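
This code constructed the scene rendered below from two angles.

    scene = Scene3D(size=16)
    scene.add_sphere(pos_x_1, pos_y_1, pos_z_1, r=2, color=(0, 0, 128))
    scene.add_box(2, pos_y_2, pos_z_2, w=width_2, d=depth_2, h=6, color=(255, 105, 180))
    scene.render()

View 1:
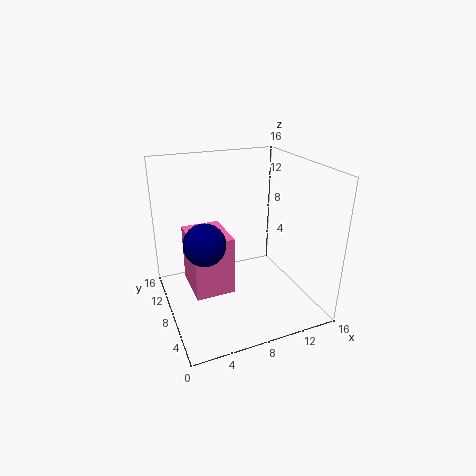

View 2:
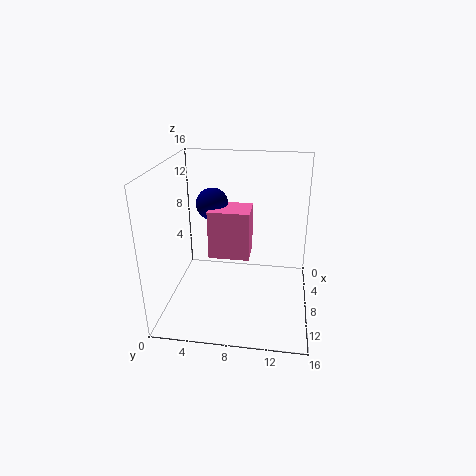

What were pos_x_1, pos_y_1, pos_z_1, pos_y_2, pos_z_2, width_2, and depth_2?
pos_x_1 = 3, pos_y_1 = 4, pos_z_1 = 10, pos_y_2 = 4, pos_z_2 = 4, width_2 = 4, depth_2 = 5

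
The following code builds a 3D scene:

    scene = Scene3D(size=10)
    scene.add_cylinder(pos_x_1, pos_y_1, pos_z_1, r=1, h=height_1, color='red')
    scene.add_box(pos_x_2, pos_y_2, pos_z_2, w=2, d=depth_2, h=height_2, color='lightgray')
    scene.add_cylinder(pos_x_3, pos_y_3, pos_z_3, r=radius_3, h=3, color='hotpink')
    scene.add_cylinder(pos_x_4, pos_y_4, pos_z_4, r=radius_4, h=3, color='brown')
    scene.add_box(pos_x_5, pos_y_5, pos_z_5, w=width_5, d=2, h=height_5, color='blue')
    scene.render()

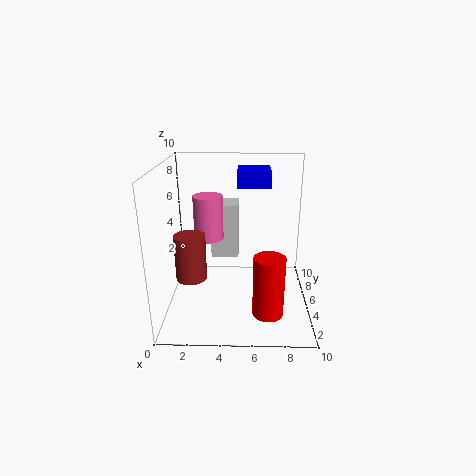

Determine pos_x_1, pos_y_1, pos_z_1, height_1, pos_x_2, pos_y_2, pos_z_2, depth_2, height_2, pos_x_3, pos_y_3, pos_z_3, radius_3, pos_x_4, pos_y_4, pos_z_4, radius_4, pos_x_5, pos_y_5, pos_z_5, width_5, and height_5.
pos_x_1 = 7; pos_y_1 = 2; pos_z_1 = 1; height_1 = 4; pos_x_2 = 3; pos_y_2 = 6; pos_z_2 = 3; depth_2 = 2; height_2 = 4; pos_x_3 = 3; pos_y_3 = 5; pos_z_3 = 5; radius_3 = 1; pos_x_4 = 2; pos_y_4 = 3; pos_z_4 = 3; radius_4 = 1; pos_x_5 = 5; pos_y_5 = 3; pos_z_5 = 9; width_5 = 2; height_5 = 1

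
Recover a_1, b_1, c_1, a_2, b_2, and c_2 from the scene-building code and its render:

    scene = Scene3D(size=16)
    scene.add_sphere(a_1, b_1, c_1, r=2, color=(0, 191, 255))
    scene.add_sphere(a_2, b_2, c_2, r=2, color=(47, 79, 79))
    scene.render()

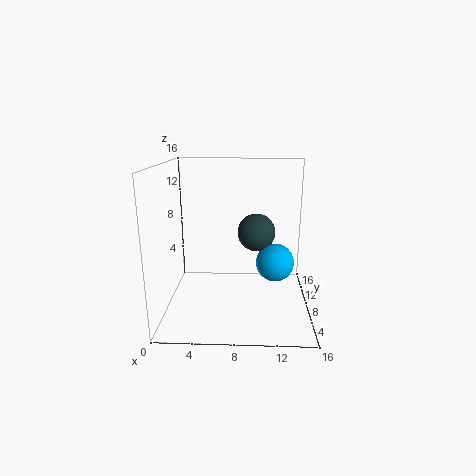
a_1 = 12
b_1 = 6
c_1 = 6
a_2 = 10
b_2 = 7
c_2 = 9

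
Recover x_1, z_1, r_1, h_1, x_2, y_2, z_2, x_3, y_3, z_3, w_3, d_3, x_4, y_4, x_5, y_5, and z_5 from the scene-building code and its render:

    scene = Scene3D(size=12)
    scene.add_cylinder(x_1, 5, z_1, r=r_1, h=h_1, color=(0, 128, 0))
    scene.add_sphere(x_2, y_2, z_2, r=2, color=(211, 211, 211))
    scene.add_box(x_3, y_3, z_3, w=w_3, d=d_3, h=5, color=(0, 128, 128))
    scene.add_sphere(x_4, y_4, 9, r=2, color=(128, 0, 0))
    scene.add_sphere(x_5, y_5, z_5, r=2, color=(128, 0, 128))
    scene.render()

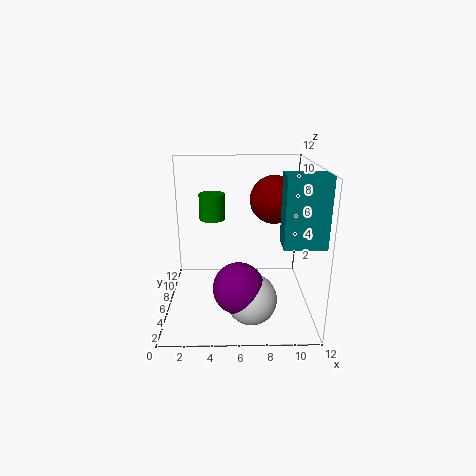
x_1 = 4; z_1 = 8; r_1 = 1; h_1 = 2; x_2 = 7; y_2 = 3; z_2 = 2; x_3 = 9; y_3 = 1; z_3 = 7; w_3 = 3; d_3 = 2; x_4 = 9; y_4 = 7; x_5 = 6; y_5 = 3; z_5 = 3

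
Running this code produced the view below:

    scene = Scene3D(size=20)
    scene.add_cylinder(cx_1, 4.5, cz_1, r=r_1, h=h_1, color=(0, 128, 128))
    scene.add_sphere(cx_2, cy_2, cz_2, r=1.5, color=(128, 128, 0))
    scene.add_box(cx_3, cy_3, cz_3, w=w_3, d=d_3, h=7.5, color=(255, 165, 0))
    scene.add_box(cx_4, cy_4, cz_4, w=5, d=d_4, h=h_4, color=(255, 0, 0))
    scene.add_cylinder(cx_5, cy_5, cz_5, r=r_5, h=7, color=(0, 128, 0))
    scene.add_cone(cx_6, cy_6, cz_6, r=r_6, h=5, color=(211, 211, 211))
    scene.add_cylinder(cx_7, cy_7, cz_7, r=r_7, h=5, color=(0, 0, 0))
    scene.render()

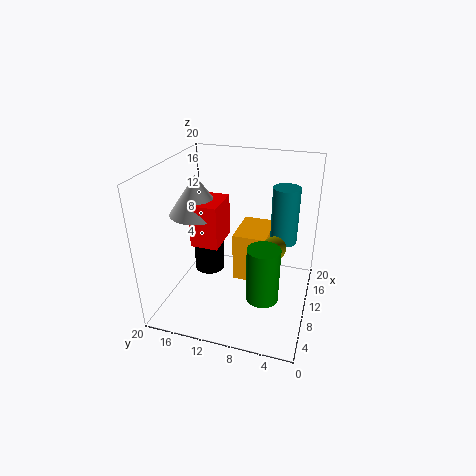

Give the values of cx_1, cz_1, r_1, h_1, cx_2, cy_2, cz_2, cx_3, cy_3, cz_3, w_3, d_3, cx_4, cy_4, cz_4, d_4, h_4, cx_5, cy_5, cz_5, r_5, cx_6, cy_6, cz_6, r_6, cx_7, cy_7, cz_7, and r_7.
cx_1 = 15.5
cz_1 = 7.5
r_1 = 2
h_1 = 8.5
cx_2 = 8
cy_2 = 4.5
cz_2 = 10.5
cx_3 = 12
cy_3 = 6.5
cz_3 = 1.5
w_3 = 7
d_3 = 5
cx_4 = 4.5
cy_4 = 11
cz_4 = 11
d_4 = 3.5
h_4 = 5.5
cx_5 = 4
cy_5 = 5
cz_5 = 5.5
r_5 = 2
cx_6 = 7
cy_6 = 14.5
cz_6 = 14.5
r_6 = 3.5
cx_7 = 8
cy_7 = 13.5
cz_7 = 6
r_7 = 2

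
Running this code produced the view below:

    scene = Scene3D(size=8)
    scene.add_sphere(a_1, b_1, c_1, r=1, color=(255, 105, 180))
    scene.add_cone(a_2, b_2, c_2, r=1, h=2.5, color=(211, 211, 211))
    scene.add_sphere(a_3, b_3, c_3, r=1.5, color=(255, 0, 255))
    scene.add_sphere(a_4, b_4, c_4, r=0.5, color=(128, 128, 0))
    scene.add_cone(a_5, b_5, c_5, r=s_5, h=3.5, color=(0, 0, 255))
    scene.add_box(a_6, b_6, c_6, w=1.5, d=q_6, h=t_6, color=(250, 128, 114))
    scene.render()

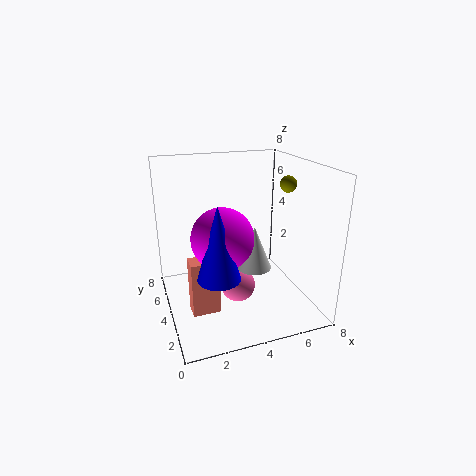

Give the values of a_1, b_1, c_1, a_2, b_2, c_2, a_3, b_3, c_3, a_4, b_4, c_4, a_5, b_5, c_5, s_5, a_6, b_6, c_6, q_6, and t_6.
a_1 = 4, b_1 = 4, c_1 = 1, a_2 = 5, b_2 = 4, c_2 = 2, a_3 = 2.5, b_3 = 2, c_3 = 5, a_4 = 7.5, b_4 = 5, c_4 = 6.5, a_5 = 2, b_5 = 1, c_5 = 3.5, s_5 = 1, a_6 = 1, b_6 = 2.5, c_6 = 0.5, q_6 = 1, t_6 = 3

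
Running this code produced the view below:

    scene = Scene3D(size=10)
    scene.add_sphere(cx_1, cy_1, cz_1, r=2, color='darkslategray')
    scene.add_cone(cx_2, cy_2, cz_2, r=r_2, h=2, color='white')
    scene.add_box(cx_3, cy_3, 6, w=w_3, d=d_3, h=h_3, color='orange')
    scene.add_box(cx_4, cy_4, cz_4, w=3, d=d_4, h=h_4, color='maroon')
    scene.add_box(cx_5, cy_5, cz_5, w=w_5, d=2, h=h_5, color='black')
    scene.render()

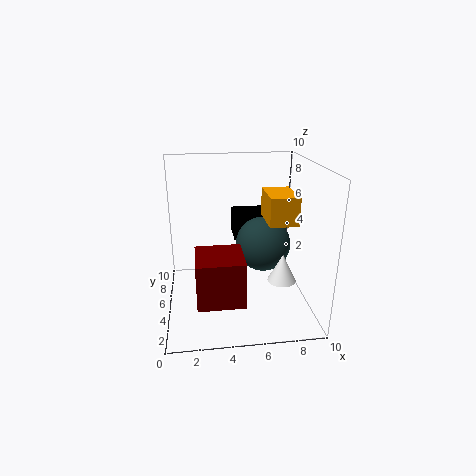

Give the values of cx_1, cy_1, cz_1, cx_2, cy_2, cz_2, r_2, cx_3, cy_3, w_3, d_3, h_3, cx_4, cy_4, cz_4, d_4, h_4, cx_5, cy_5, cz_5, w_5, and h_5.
cx_1 = 7; cy_1 = 6; cz_1 = 4; cx_2 = 8; cy_2 = 4; cz_2 = 2; r_2 = 1; cx_3 = 7; cy_3 = 4; w_3 = 2; d_3 = 3; h_3 = 2; cx_4 = 2; cy_4 = 1; cz_4 = 2; d_4 = 3; h_4 = 3; cx_5 = 5; cy_5 = 7; cz_5 = 4; w_5 = 3; h_5 = 2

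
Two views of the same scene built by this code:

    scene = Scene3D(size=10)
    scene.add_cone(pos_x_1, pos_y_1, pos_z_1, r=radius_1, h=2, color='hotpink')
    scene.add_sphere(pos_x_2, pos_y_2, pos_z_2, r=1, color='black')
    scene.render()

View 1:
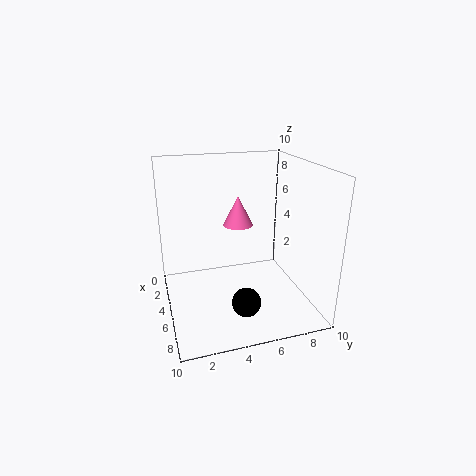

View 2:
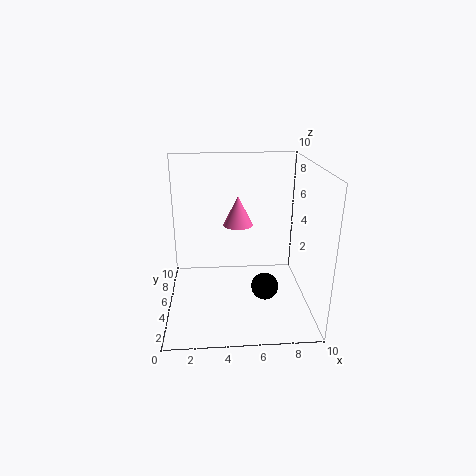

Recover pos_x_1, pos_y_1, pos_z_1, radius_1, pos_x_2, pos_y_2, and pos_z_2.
pos_x_1 = 5; pos_y_1 = 5; pos_z_1 = 6; radius_1 = 1; pos_x_2 = 7; pos_y_2 = 5; pos_z_2 = 1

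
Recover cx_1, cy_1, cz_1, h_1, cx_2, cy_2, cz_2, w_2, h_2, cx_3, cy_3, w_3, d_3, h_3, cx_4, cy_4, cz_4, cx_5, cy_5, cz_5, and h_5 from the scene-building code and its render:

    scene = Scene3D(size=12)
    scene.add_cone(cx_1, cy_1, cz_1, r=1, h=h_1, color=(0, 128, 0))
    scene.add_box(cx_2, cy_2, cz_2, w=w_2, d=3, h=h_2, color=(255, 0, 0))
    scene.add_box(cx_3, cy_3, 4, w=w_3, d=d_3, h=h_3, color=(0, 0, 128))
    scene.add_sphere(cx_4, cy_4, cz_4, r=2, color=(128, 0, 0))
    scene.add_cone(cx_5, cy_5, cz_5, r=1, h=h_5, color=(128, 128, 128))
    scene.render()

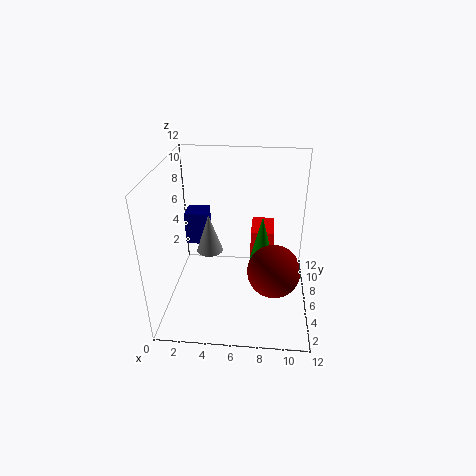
cx_1 = 8
cy_1 = 6
cz_1 = 4
h_1 = 4
cx_2 = 7
cy_2 = 7
cz_2 = 3
w_2 = 2
h_2 = 3
cx_3 = 1
cy_3 = 8
w_3 = 2
d_3 = 2
h_3 = 3
cx_4 = 9
cy_4 = 3
cz_4 = 5
cx_5 = 4
cy_5 = 4
cz_5 = 6
h_5 = 3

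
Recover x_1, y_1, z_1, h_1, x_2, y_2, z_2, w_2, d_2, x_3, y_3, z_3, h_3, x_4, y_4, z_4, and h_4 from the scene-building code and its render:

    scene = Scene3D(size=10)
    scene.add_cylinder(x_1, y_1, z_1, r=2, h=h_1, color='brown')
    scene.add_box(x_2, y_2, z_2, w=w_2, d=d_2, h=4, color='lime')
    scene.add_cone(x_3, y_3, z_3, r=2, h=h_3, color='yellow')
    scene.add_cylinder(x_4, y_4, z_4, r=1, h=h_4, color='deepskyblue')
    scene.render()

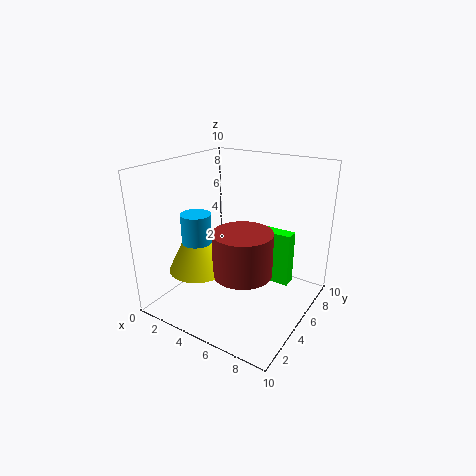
x_1 = 6
y_1 = 4
z_1 = 3
h_1 = 3
x_2 = 5
y_2 = 7
z_2 = 1
w_2 = 3
d_2 = 1
x_3 = 3
y_3 = 3
z_3 = 3
h_3 = 4
x_4 = 3
y_4 = 3
z_4 = 3
h_4 = 4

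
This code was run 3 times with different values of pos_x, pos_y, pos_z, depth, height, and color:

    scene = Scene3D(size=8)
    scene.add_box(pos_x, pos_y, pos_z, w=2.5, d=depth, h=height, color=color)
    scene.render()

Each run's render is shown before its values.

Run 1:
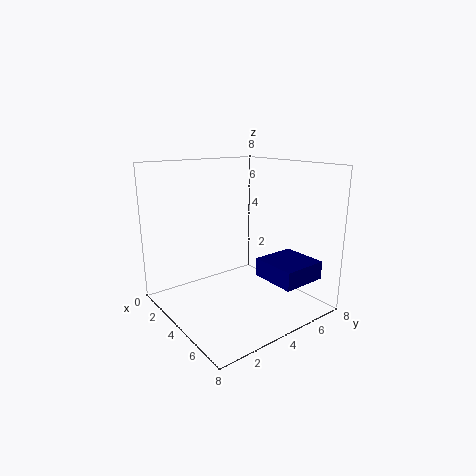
pos_x = 5; pos_y = 4.5; pos_z = 2; depth = 2.5; height = 1; color = 'navy'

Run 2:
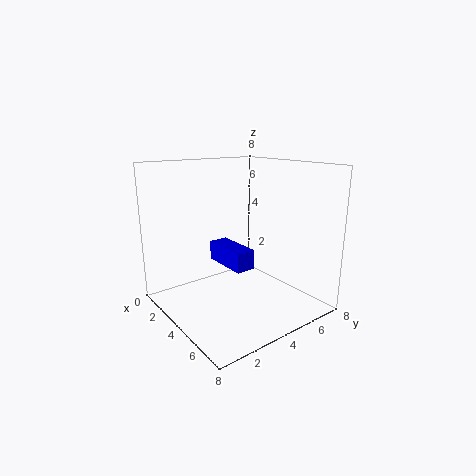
pos_x = 3.5; pos_y = 2.5; pos_z = 3; depth = 1; height = 1; color = 'blue'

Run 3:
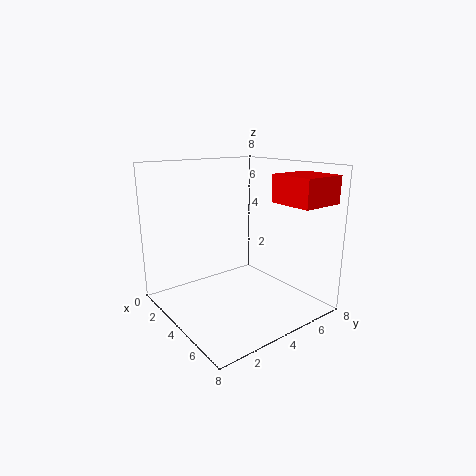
pos_x = 5; pos_y = 5.5; pos_z = 6; depth = 2.5; height = 1.5; color = 'red'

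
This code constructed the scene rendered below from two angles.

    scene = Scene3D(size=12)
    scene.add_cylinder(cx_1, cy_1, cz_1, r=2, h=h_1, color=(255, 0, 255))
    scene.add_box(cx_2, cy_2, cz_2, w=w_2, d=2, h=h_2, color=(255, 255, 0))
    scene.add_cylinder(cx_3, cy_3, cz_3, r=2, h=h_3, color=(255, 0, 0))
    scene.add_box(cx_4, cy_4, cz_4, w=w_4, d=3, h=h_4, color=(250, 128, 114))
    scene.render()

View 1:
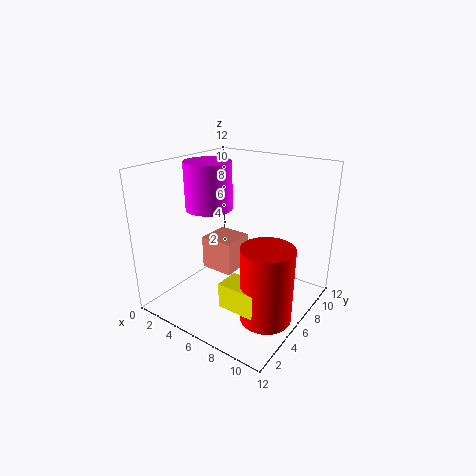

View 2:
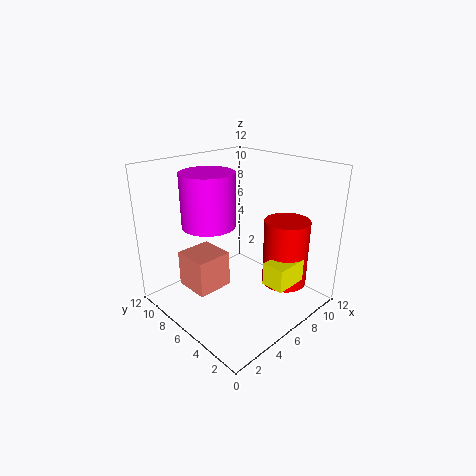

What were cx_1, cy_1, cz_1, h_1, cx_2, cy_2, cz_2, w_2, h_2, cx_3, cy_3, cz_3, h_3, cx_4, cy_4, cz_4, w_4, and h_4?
cx_1 = 3
cy_1 = 6
cz_1 = 8
h_1 = 4
cx_2 = 7
cy_2 = 2
cz_2 = 2
w_2 = 3
h_2 = 2
cx_3 = 10
cy_3 = 4
cz_3 = 1
h_3 = 6
cx_4 = 2
cy_4 = 6
cz_4 = 2
w_4 = 3
h_4 = 3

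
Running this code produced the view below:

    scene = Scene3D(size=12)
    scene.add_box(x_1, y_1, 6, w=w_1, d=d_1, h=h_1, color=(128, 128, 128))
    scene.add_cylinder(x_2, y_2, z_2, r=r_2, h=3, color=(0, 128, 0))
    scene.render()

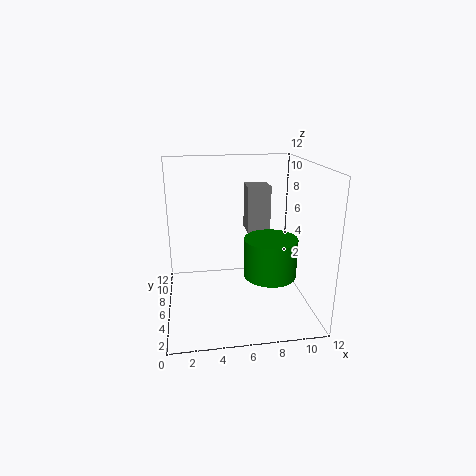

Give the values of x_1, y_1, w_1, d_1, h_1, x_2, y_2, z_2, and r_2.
x_1 = 7, y_1 = 7, w_1 = 2, d_1 = 2, h_1 = 4, x_2 = 8, y_2 = 3, z_2 = 4, r_2 = 2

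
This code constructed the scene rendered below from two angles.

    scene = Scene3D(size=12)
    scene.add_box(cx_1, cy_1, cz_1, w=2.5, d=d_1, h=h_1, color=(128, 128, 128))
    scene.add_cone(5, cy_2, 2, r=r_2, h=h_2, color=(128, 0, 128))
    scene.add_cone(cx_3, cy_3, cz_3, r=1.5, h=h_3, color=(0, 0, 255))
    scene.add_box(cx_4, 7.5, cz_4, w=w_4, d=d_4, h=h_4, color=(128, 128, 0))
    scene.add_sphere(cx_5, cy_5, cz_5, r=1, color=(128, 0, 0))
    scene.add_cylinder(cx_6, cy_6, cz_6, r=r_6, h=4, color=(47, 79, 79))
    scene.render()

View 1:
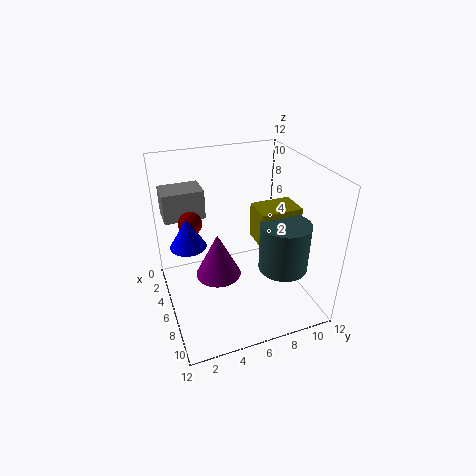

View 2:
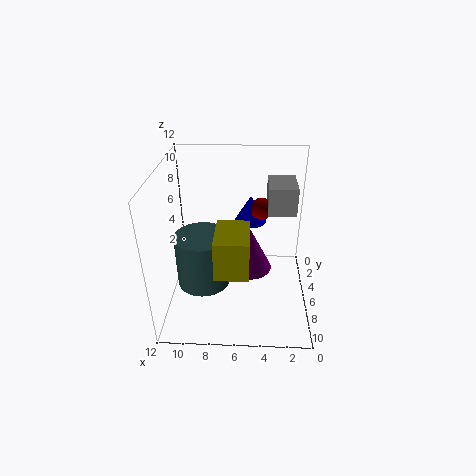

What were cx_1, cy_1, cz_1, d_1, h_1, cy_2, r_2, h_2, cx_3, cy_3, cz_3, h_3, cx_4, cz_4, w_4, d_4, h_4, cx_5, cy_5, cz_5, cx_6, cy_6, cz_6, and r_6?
cx_1 = 1, cy_1 = 0.5, cz_1 = 7, d_1 = 3.5, h_1 = 2.5, cy_2 = 4.5, r_2 = 2, h_2 = 4, cx_3 = 5, cy_3 = 2, cz_3 = 5.5, h_3 = 2.5, cx_4 = 5, cz_4 = 5.5, w_4 = 2.5, d_4 = 3.5, h_4 = 3, cx_5 = 4, cy_5 = 2.5, cz_5 = 7, cx_6 = 8.5, cy_6 = 9, cz_6 = 4, r_6 = 2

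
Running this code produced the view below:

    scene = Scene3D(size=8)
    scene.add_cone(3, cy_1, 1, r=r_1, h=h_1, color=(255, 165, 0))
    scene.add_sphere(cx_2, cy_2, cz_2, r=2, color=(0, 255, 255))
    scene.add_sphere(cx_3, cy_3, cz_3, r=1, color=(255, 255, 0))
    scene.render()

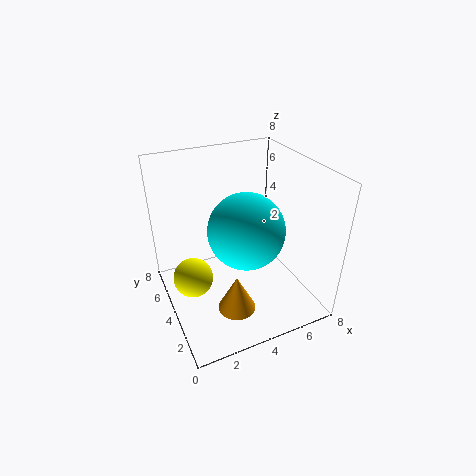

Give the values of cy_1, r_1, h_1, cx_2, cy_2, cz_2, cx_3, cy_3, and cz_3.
cy_1 = 2, r_1 = 1, h_1 = 2, cx_2 = 4, cy_2 = 3, cz_2 = 5, cx_3 = 1, cy_3 = 3, cz_3 = 3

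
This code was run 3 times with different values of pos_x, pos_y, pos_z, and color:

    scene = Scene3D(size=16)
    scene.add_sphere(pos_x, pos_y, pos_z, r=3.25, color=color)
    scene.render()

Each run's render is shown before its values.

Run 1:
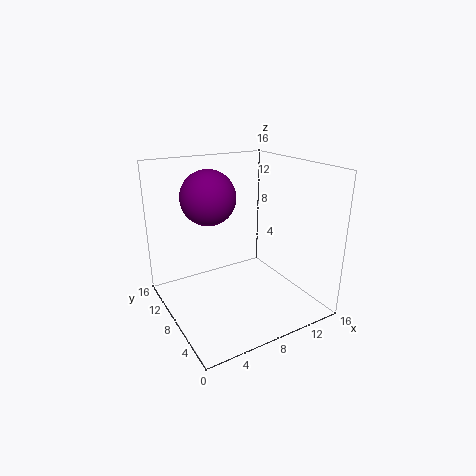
pos_x = 6.5, pos_y = 12.25, pos_z = 11.75, color = 'purple'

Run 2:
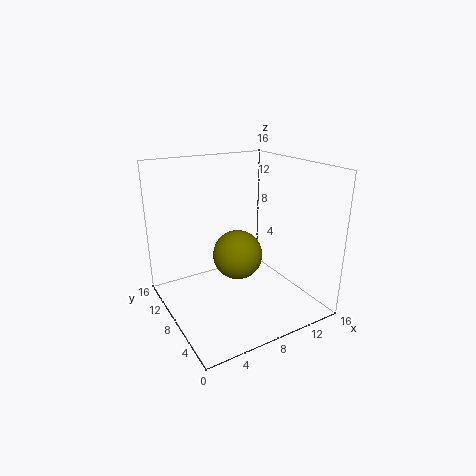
pos_x = 10.75, pos_y = 12.75, pos_z = 3.25, color = 'olive'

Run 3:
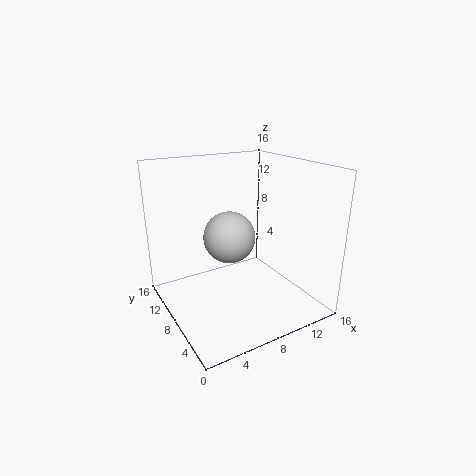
pos_x = 9.25, pos_y = 12.25, pos_z = 6.25, color = 'lightgray'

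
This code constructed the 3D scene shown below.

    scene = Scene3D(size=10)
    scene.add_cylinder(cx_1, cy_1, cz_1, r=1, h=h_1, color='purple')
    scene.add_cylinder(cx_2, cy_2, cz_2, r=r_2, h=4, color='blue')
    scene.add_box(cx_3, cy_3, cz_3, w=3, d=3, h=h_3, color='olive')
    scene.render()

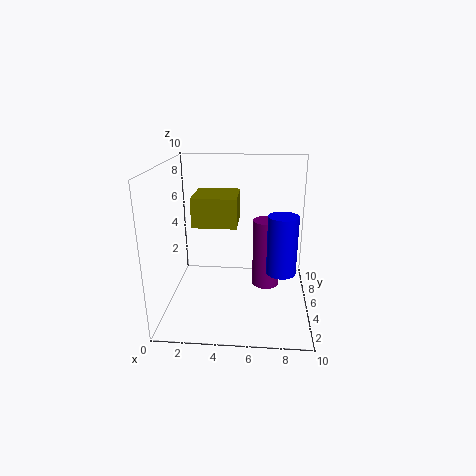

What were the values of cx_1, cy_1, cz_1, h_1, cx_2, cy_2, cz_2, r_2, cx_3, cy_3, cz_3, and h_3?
cx_1 = 7, cy_1 = 6, cz_1 = 1, h_1 = 5, cx_2 = 8, cy_2 = 4, cz_2 = 3, r_2 = 1, cx_3 = 2, cy_3 = 4, cz_3 = 6, h_3 = 2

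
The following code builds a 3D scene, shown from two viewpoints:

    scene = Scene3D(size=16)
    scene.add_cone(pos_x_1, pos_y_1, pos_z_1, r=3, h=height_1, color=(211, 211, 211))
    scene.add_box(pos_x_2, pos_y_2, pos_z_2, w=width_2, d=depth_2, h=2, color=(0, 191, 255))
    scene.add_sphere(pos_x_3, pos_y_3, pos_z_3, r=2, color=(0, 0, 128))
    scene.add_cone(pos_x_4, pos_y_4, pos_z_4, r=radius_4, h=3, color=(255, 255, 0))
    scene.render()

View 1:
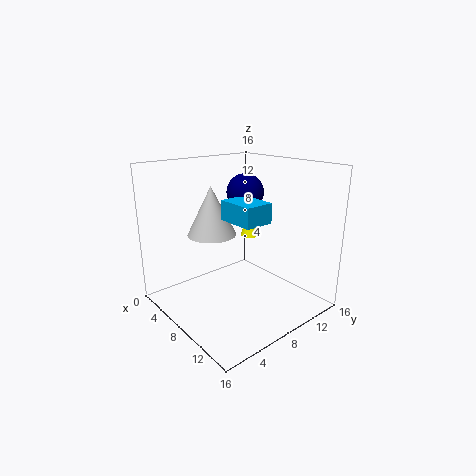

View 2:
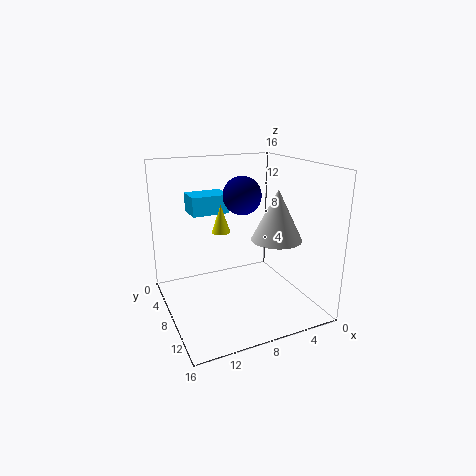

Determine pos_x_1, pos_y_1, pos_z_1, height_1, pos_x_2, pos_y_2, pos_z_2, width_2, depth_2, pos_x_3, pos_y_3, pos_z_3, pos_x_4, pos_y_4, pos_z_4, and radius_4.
pos_x_1 = 3, pos_y_1 = 8, pos_z_1 = 7, height_1 = 6, pos_x_2 = 9, pos_y_2 = 5, pos_z_2 = 11, width_2 = 4, depth_2 = 3, pos_x_3 = 8, pos_y_3 = 9, pos_z_3 = 13, pos_x_4 = 10, pos_y_4 = 8, pos_z_4 = 9, radius_4 = 1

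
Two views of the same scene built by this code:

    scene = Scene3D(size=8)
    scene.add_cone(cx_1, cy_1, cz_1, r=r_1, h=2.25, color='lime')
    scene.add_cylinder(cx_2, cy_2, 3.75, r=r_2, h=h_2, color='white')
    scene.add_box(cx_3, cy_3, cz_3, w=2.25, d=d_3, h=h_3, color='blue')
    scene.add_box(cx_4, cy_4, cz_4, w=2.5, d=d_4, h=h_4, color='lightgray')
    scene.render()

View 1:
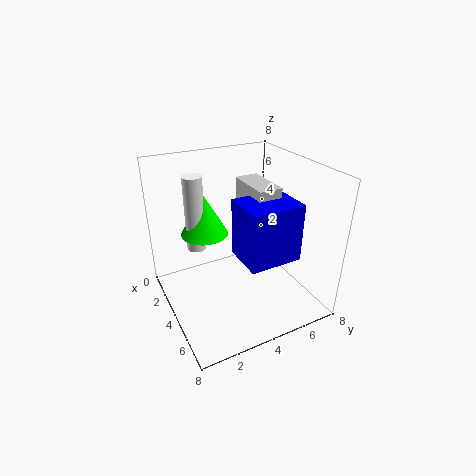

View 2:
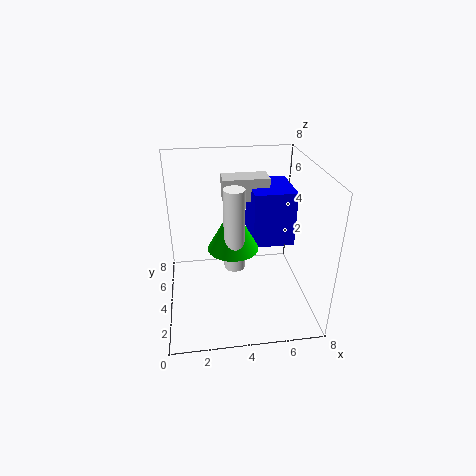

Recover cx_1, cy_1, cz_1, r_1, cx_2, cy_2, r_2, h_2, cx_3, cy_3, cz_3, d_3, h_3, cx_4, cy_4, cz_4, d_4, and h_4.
cx_1 = 3.5; cy_1 = 2.25; cz_1 = 4.5; r_1 = 1.25; cx_2 = 3.5; cy_2 = 1.75; r_2 = 0.5; h_2 = 4; cx_3 = 4.75; cy_3 = 3.25; cz_3 = 3.75; d_3 = 2.75; h_3 = 3; cx_4 = 3.25; cy_4 = 4.25; cz_4 = 6; d_4 = 1.25; h_4 = 1.25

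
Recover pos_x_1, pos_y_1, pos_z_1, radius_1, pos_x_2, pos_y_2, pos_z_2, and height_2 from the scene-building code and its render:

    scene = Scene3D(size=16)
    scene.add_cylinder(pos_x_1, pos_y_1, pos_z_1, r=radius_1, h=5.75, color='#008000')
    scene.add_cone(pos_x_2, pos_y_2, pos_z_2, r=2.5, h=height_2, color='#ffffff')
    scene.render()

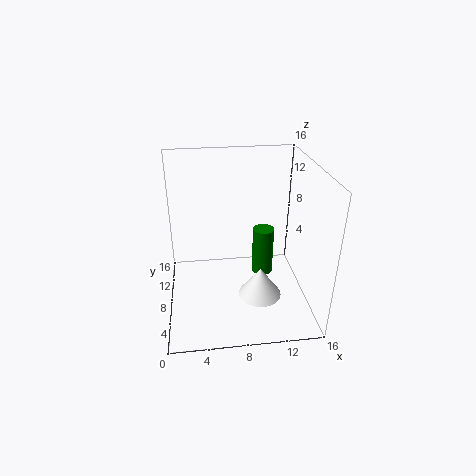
pos_x_1 = 11.25
pos_y_1 = 9.75
pos_z_1 = 2.25
radius_1 = 1.25
pos_x_2 = 10.5
pos_y_2 = 7
pos_z_2 = 0.75
height_2 = 3.5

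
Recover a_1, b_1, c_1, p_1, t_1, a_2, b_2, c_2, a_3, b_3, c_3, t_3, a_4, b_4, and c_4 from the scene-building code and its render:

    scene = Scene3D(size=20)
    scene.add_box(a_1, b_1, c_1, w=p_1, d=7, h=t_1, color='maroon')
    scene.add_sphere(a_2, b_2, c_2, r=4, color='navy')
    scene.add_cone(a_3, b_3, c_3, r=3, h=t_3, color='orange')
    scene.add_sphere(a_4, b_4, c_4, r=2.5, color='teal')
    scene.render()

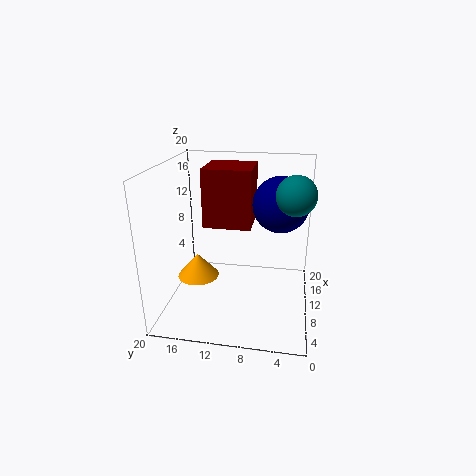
a_1 = 11.5
b_1 = 8.5
c_1 = 10.5
p_1 = 7
t_1 = 8.5
a_2 = 13.5
b_2 = 4.5
c_2 = 14
a_3 = 10
b_3 = 16
c_3 = 3.5
t_3 = 3.5
a_4 = 8
b_4 = 2.5
c_4 = 17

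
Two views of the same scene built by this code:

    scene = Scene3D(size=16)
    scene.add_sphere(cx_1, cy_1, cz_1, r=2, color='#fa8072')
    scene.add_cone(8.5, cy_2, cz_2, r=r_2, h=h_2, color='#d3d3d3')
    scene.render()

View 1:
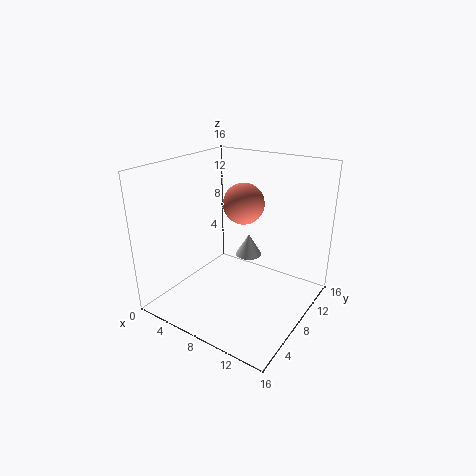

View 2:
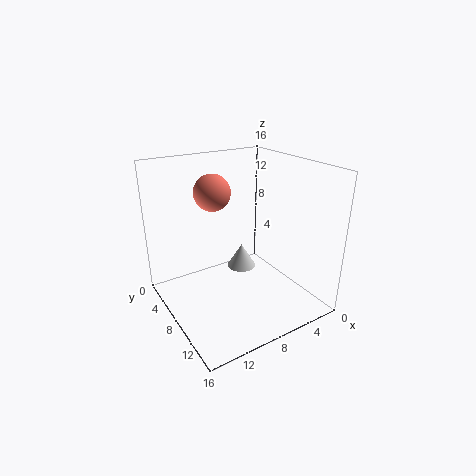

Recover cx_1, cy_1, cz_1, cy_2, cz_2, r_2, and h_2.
cx_1 = 10; cy_1 = 6; cz_1 = 13; cy_2 = 9.5; cz_2 = 5.5; r_2 = 1.5; h_2 = 2.5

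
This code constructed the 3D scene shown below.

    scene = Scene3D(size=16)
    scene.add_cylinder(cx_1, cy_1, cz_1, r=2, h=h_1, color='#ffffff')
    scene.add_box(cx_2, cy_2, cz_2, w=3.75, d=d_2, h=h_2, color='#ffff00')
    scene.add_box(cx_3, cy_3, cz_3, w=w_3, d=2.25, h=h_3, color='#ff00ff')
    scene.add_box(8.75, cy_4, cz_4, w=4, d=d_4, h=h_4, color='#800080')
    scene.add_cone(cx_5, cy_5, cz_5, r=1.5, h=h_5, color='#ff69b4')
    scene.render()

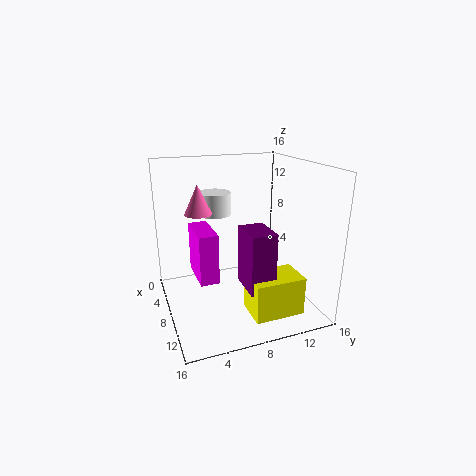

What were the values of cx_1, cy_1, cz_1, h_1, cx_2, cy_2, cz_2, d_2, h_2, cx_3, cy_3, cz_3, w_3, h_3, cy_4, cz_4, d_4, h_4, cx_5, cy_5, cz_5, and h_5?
cx_1 = 2.5
cy_1 = 7
cz_1 = 9.25
h_1 = 2.75
cx_2 = 10
cy_2 = 8
cz_2 = 0.5
d_2 = 5.5
h_2 = 4.25
cx_3 = 1.75
cy_3 = 3.75
cz_3 = 2.25
w_3 = 5.5
h_3 = 6
cy_4 = 7.75
cz_4 = 3.25
d_4 = 2.75
h_4 = 6.5
cx_5 = 6.5
cy_5 = 4
cz_5 = 10.75
h_5 = 3.25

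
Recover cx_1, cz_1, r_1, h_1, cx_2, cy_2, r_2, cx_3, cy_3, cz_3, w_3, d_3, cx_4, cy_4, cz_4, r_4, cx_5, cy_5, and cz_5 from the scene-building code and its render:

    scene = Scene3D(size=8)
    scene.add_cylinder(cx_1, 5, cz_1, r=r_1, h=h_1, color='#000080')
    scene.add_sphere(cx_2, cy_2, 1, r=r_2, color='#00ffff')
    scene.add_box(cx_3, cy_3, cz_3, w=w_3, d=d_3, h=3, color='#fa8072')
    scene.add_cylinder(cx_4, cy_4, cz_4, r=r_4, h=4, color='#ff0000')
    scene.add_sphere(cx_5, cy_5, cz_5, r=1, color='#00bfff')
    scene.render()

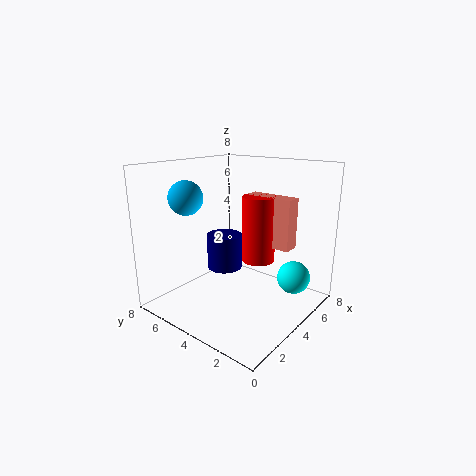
cx_1 = 4; cz_1 = 2; r_1 = 1; h_1 = 2; cx_2 = 7; cy_2 = 2; r_2 = 1; cx_3 = 6; cy_3 = 2; cz_3 = 3; w_3 = 1; d_3 = 3; cx_4 = 6; cy_4 = 4; cz_4 = 2; r_4 = 1; cx_5 = 3; cy_5 = 7; cz_5 = 6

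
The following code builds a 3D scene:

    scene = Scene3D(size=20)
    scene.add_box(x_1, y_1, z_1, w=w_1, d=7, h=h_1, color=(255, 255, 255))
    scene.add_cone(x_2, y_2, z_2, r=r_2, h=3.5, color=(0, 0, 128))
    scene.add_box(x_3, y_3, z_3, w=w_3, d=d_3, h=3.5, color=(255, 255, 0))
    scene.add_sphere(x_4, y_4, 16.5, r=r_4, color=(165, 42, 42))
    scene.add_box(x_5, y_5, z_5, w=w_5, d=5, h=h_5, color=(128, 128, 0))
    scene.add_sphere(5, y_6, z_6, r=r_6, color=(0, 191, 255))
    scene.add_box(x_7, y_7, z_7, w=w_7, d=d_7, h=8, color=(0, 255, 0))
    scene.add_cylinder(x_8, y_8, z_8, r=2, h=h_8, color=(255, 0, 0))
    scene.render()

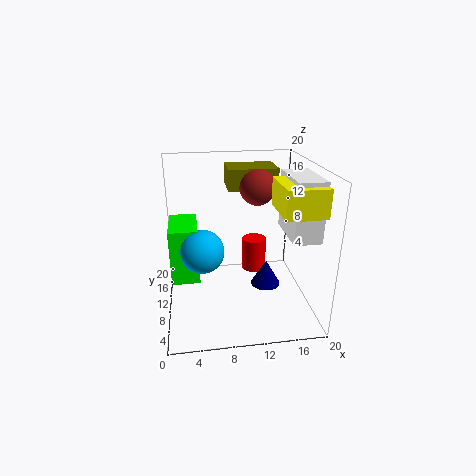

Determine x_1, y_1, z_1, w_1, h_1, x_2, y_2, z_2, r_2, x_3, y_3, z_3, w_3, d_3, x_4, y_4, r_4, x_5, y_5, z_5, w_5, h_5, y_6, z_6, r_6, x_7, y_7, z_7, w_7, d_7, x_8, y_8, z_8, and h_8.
x_1 = 15.5
y_1 = 2.5
z_1 = 12
w_1 = 3.5
h_1 = 7.5
x_2 = 13.5
y_2 = 7.5
z_2 = 4
r_2 = 2
x_3 = 14
y_3 = 1.5
z_3 = 15.5
w_3 = 5
d_3 = 6.5
x_4 = 13
y_4 = 12
r_4 = 2.5
x_5 = 9
y_5 = 12
z_5 = 16
w_5 = 7
h_5 = 3
y_6 = 9.5
z_6 = 8.5
r_6 = 3
x_7 = 0.5
y_7 = 9.5
z_7 = 3.5
w_7 = 4
d_7 = 7
x_8 = 14
y_8 = 18
z_8 = 0.5
h_8 = 5.5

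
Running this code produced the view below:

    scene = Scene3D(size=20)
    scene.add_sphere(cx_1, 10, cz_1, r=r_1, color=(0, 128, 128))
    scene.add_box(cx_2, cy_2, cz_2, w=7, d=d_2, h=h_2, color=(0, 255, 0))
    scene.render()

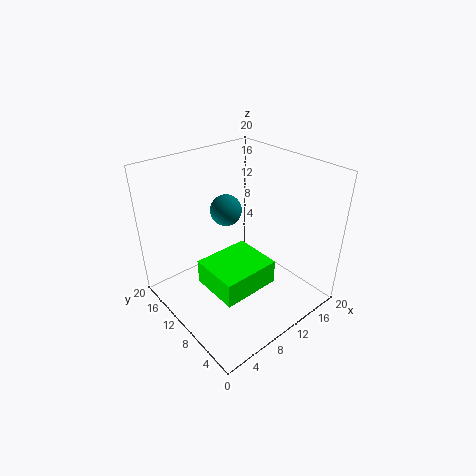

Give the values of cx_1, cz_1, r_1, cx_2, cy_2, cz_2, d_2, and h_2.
cx_1 = 8; cz_1 = 15; r_1 = 2; cx_2 = 2; cy_2 = 2; cz_2 = 8; d_2 = 6; h_2 = 3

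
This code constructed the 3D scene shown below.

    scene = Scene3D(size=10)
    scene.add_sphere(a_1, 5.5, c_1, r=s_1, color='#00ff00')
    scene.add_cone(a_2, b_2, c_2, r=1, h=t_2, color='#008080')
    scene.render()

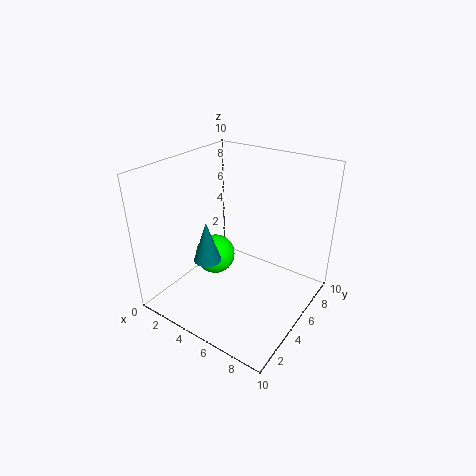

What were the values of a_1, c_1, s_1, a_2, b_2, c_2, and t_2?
a_1 = 2.5, c_1 = 2.5, s_1 = 1.5, a_2 = 3, b_2 = 4, c_2 = 3, t_2 = 3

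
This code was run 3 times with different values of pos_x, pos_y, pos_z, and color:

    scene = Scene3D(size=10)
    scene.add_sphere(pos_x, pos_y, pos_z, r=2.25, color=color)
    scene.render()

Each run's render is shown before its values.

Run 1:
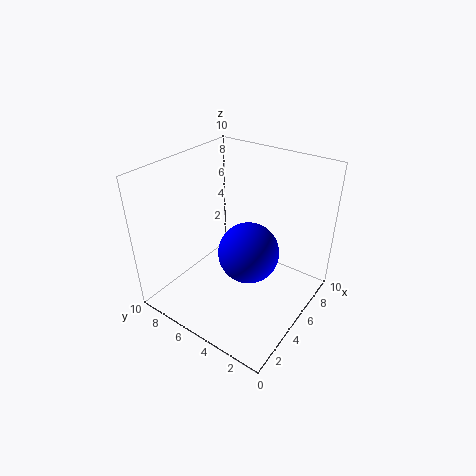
pos_x = 6
pos_y = 4.75
pos_z = 3.25
color = 'blue'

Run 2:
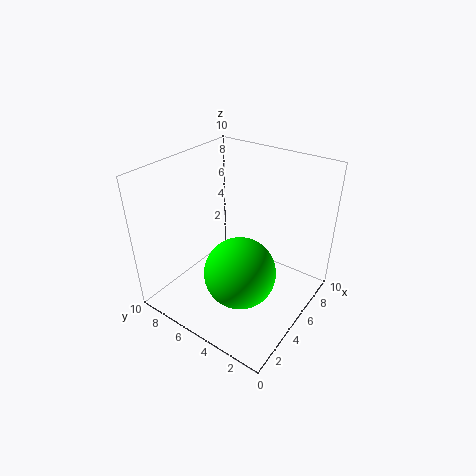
pos_x = 2.75
pos_y = 3.25
pos_z = 4.25
color = 'lime'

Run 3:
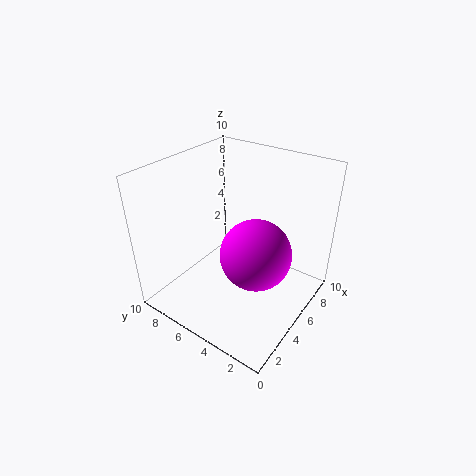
pos_x = 3.75
pos_y = 2.75
pos_z = 5.25
color = 'magenta'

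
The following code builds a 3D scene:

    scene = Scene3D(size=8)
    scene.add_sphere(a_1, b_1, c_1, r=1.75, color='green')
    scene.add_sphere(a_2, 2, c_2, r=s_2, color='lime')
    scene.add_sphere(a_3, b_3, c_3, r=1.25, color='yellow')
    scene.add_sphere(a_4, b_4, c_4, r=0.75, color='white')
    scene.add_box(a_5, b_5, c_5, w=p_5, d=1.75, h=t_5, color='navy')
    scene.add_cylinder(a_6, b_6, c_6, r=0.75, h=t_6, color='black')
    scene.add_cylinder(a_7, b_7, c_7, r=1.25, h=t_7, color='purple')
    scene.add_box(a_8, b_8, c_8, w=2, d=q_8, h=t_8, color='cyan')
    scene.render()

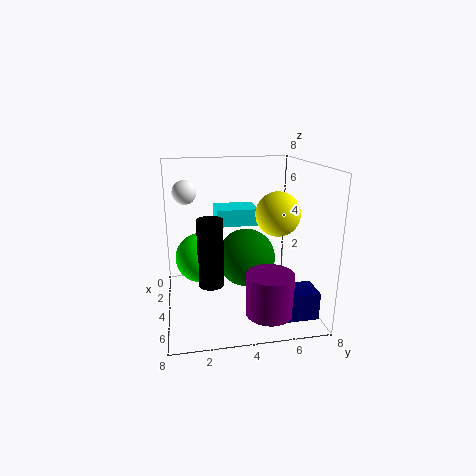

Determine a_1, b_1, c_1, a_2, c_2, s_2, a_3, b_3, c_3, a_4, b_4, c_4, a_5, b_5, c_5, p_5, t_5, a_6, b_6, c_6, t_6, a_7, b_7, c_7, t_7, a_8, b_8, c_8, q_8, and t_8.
a_1 = 2.75, b_1 = 4.75, c_1 = 2.25, a_2 = 2.25, c_2 = 2.25, s_2 = 1.5, a_3 = 4, b_3 = 6.25, c_3 = 5.25, a_4 = 0.75, b_4 = 1.25, c_4 = 6, a_5 = 5.5, b_5 = 6, c_5 = 0.25, p_5 = 1.5, t_5 = 1.5, a_6 = 3.5, b_6 = 2.5, c_6 = 1, t_6 = 4, a_7 = 6.25, b_7 = 5.25, c_7 = 0.5, t_7 = 2.25, a_8 = 0.75, b_8 = 3, c_8 = 4.25, q_8 = 2.5, t_8 = 1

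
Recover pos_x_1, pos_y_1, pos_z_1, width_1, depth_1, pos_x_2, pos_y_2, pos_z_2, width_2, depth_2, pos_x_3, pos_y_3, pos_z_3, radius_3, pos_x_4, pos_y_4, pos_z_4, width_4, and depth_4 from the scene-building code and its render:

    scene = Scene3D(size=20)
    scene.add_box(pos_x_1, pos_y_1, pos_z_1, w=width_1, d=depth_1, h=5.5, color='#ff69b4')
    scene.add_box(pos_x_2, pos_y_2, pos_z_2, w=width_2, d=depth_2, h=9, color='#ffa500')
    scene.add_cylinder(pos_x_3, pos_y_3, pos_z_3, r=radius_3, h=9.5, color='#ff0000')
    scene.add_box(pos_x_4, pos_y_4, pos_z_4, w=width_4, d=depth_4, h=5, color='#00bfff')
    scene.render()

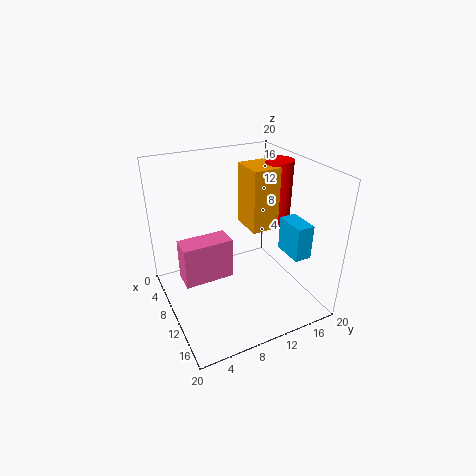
pos_x_1 = 9.5, pos_y_1 = 1.5, pos_z_1 = 6, width_1 = 3, depth_1 = 6.5, pos_x_2 = 5, pos_y_2 = 12.5, pos_z_2 = 10, width_2 = 5, depth_2 = 4, pos_x_3 = 8, pos_y_3 = 17.5, pos_z_3 = 10, radius_3 = 2, pos_x_4 = 10.5, pos_y_4 = 16.5, pos_z_4 = 7, width_4 = 4.5, depth_4 = 2.5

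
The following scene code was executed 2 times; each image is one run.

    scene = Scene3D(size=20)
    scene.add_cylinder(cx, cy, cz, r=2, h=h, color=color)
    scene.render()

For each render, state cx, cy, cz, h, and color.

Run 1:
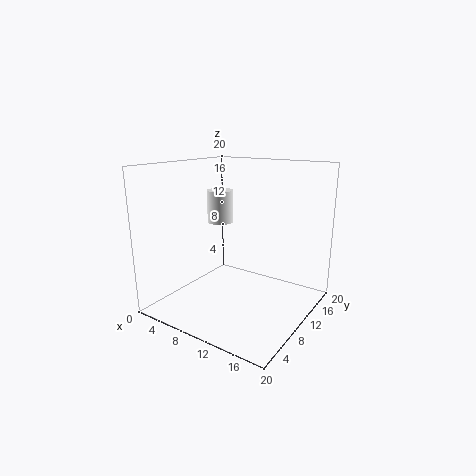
cx = 4, cy = 14, cz = 10.5, h = 5, color = 'white'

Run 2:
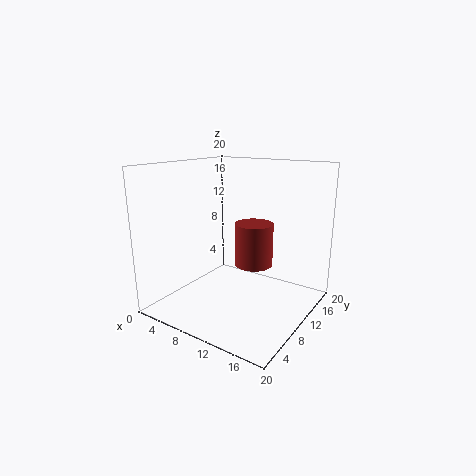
cx = 17, cy = 2.5, cz = 10.5, h = 4.5, color = 'brown'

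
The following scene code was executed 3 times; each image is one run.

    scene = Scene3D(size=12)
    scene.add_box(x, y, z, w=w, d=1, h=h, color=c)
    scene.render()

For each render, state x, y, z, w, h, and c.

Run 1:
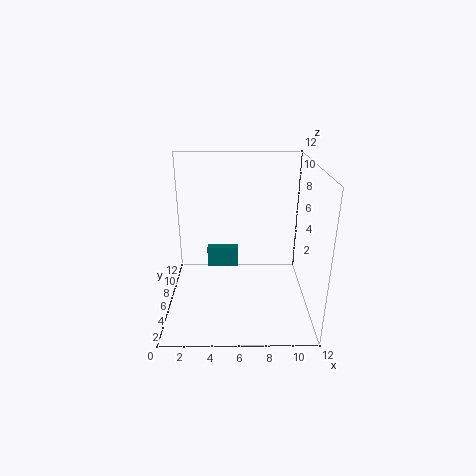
x = 3
y = 10
z = 1
w = 3
h = 2
c = 'teal'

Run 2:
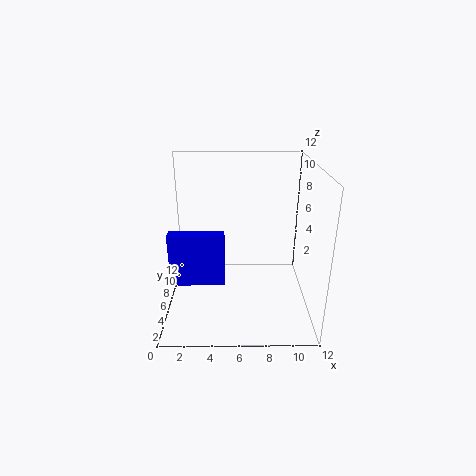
x = 1
y = 2
z = 4
w = 4
h = 4
c = 'blue'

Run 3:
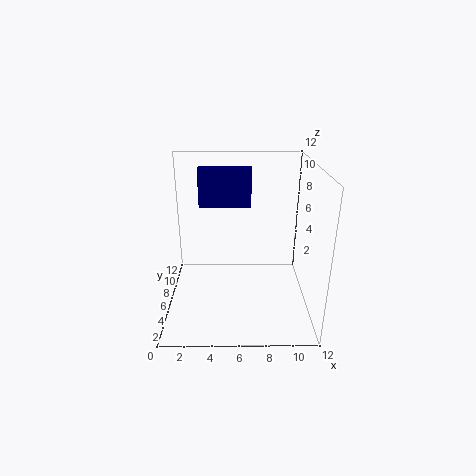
x = 3
y = 5
z = 9
w = 4
h = 3
c = 'navy'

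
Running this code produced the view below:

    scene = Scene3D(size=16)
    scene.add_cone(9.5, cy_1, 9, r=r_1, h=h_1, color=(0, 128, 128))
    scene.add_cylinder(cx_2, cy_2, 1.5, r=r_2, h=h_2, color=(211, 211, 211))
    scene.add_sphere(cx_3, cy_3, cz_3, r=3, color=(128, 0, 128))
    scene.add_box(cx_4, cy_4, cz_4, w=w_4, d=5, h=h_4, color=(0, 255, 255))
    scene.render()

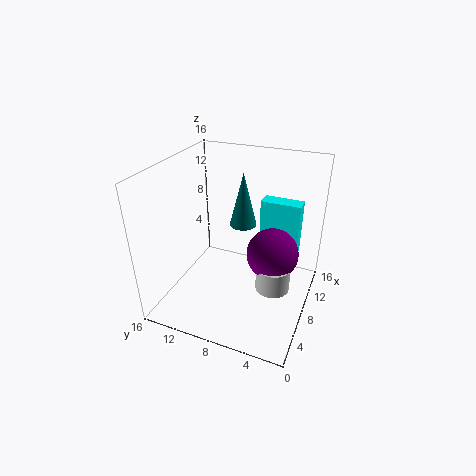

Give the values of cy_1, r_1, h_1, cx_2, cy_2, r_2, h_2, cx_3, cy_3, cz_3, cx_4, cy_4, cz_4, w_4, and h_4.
cy_1 = 8; r_1 = 1.5; h_1 = 6; cx_2 = 9; cy_2 = 4; r_2 = 2; h_2 = 3; cx_3 = 10; cy_3 = 4.5; cz_3 = 5.5; cx_4 = 14; cy_4 = 2.5; cz_4 = 3; w_4 = 2; h_4 = 7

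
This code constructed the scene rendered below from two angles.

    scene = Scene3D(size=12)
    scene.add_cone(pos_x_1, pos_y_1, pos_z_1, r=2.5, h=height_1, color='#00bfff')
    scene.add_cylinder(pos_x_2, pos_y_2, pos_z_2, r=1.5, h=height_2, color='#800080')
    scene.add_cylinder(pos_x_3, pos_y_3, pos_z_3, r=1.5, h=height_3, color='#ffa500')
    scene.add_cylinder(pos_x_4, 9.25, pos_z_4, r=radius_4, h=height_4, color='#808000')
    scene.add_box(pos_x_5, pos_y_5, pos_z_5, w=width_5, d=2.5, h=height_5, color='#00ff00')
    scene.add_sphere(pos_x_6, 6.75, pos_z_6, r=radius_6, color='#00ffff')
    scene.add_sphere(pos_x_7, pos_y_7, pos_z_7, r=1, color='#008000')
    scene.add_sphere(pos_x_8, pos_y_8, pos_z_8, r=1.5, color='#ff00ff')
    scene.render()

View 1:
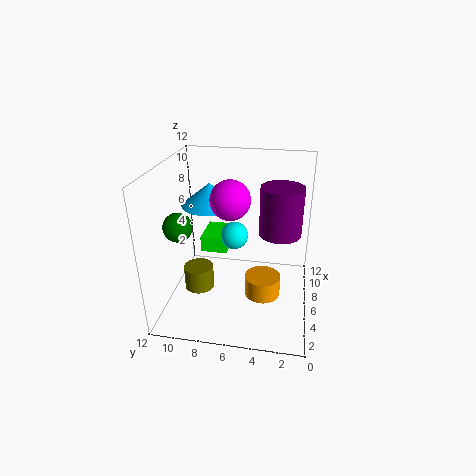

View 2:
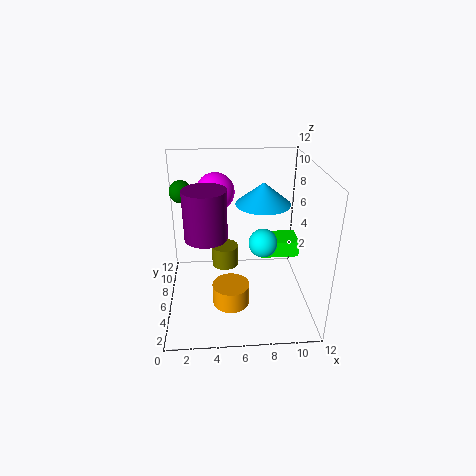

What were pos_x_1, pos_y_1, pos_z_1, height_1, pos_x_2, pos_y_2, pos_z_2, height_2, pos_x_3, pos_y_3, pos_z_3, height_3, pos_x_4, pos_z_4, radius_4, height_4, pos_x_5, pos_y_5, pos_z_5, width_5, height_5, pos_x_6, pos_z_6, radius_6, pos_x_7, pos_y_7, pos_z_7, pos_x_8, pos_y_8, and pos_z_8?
pos_x_1 = 8.5, pos_y_1 = 9, pos_z_1 = 7.75, height_1 = 2, pos_x_2 = 3.5, pos_y_2 = 2.5, pos_z_2 = 8, height_2 = 3.5, pos_x_3 = 5.25, pos_y_3 = 3.75, pos_z_3 = 1.25, height_3 = 1.75, pos_x_4 = 5, pos_z_4 = 1.5, radius_4 = 1.25, height_4 = 2, pos_x_5 = 8.25, pos_y_5 = 7.5, pos_z_5 = 3, width_5 = 3.5, height_5 = 1.5, pos_x_6 = 8.25, pos_z_6 = 5, radius_6 = 1.25, pos_x_7 = 1.25, pos_y_7 = 9.25, pos_z_7 = 9, pos_x_8 = 4.25, pos_y_8 = 6.25, pos_z_8 = 10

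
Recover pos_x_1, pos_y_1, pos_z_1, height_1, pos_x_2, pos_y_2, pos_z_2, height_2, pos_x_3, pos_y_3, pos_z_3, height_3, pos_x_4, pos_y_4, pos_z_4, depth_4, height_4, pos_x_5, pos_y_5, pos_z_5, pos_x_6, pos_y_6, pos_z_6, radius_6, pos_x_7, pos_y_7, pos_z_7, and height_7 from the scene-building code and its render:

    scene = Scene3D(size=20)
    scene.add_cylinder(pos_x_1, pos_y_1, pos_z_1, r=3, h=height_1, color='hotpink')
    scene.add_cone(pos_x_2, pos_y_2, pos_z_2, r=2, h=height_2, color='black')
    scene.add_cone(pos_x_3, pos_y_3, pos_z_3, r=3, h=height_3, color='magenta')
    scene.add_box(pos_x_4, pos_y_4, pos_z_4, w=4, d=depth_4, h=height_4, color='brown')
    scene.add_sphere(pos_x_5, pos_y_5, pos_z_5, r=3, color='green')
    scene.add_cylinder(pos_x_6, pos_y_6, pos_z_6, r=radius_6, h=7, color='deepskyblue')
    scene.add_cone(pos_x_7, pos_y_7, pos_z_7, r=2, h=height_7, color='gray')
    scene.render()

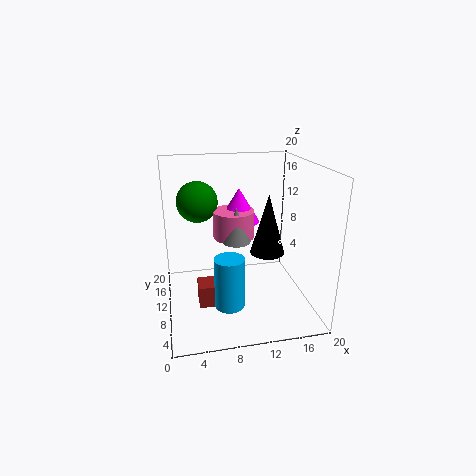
pos_x_1 = 10; pos_y_1 = 13; pos_z_1 = 9; height_1 = 4; pos_x_2 = 12; pos_y_2 = 3; pos_z_2 = 11; height_2 = 7; pos_x_3 = 11; pos_y_3 = 14; pos_z_3 = 11; height_3 = 5; pos_x_4 = 4; pos_y_4 = 6; pos_z_4 = 2; depth_4 = 3; height_4 = 3; pos_x_5 = 5; pos_y_5 = 15; pos_z_5 = 14; pos_x_6 = 8; pos_y_6 = 6; pos_z_6 = 2; radius_6 = 2; pos_x_7 = 10; pos_y_7 = 11; pos_z_7 = 9; height_7 = 5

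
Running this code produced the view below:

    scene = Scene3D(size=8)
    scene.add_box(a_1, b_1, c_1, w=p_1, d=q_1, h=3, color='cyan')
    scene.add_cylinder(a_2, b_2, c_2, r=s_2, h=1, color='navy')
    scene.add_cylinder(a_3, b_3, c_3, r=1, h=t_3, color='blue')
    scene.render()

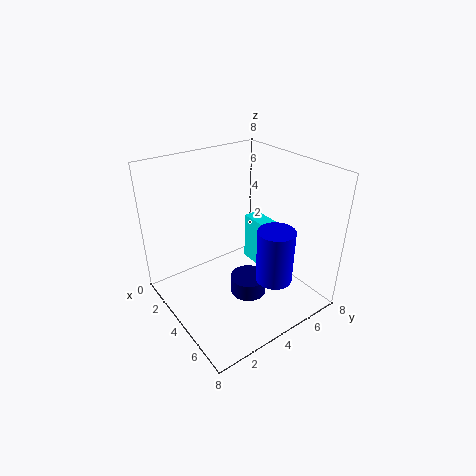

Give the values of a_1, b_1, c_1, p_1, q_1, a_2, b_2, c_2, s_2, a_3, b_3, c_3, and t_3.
a_1 = 2, b_1 = 6, c_1 = 1, p_1 = 2, q_1 = 1, a_2 = 5, b_2 = 4, c_2 = 1, s_2 = 1, a_3 = 6, b_3 = 5, c_3 = 2, t_3 = 3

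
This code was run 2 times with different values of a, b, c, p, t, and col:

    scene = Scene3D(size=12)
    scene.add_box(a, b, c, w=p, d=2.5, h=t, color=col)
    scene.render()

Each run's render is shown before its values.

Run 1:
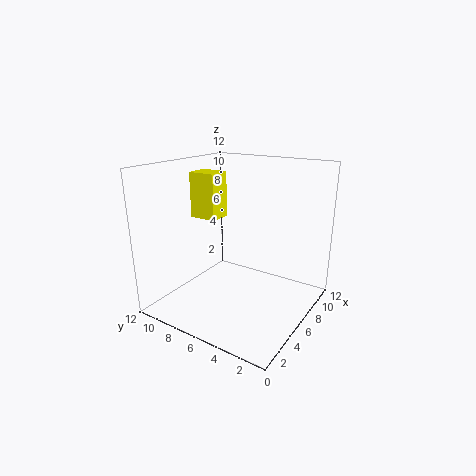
a = 6
b = 8.5
c = 7
p = 2
t = 4
col = 'yellow'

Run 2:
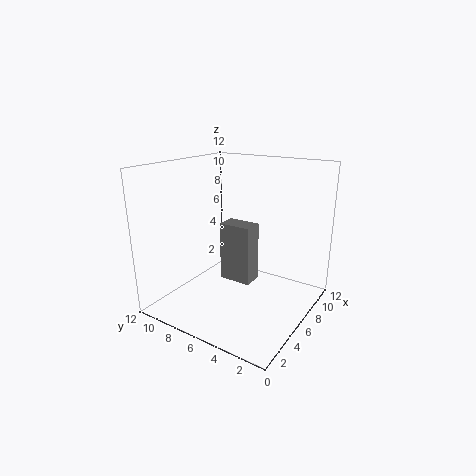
a = 3.5
b = 3.5
c = 3.5
p = 1.5
t = 4.5
col = 'gray'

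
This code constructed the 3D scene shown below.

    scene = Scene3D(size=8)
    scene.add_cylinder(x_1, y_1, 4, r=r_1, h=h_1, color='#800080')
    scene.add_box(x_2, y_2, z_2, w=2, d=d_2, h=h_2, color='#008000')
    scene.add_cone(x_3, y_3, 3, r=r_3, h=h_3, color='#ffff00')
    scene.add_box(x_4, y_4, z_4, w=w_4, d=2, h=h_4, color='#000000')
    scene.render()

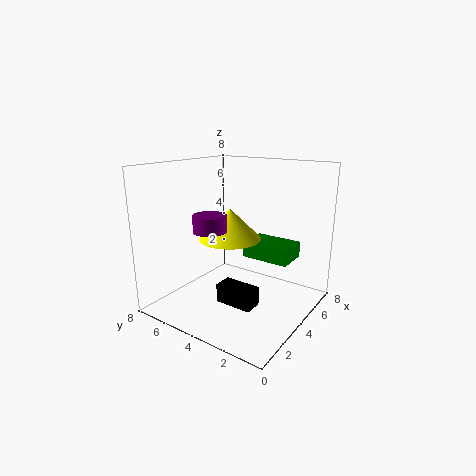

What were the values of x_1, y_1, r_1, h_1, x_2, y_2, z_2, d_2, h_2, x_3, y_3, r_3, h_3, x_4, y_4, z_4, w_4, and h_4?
x_1 = 4
y_1 = 6
r_1 = 1
h_1 = 1
x_2 = 6
y_2 = 2
z_2 = 2
d_2 = 3
h_2 = 1
x_3 = 6
y_3 = 6
r_3 = 2
h_3 = 2
x_4 = 2
y_4 = 2
z_4 = 1
w_4 = 1
h_4 = 1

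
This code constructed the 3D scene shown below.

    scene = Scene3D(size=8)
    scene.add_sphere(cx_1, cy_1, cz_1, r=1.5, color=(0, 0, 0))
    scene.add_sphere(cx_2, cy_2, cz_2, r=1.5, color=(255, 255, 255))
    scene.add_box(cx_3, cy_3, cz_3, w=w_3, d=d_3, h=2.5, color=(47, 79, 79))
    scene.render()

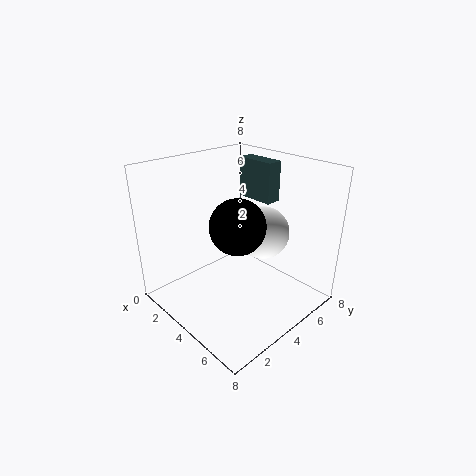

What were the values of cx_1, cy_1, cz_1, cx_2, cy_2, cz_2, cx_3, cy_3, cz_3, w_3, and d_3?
cx_1 = 4.5
cy_1 = 3.5
cz_1 = 5
cx_2 = 4.5
cy_2 = 5.5
cz_2 = 4
cx_3 = 1
cy_3 = 7
cz_3 = 5
w_3 = 2.5
d_3 = 1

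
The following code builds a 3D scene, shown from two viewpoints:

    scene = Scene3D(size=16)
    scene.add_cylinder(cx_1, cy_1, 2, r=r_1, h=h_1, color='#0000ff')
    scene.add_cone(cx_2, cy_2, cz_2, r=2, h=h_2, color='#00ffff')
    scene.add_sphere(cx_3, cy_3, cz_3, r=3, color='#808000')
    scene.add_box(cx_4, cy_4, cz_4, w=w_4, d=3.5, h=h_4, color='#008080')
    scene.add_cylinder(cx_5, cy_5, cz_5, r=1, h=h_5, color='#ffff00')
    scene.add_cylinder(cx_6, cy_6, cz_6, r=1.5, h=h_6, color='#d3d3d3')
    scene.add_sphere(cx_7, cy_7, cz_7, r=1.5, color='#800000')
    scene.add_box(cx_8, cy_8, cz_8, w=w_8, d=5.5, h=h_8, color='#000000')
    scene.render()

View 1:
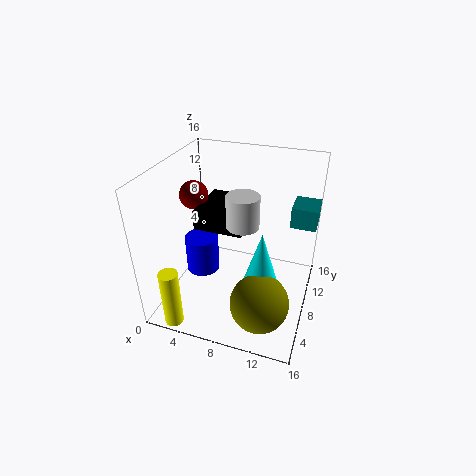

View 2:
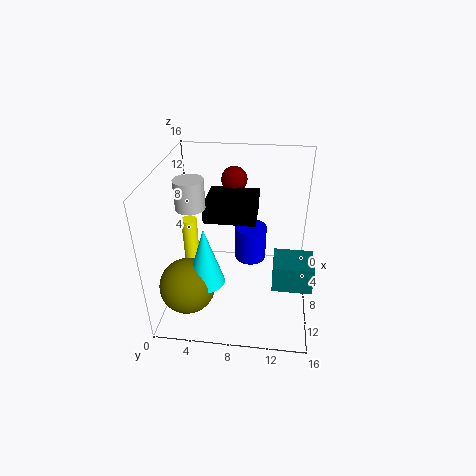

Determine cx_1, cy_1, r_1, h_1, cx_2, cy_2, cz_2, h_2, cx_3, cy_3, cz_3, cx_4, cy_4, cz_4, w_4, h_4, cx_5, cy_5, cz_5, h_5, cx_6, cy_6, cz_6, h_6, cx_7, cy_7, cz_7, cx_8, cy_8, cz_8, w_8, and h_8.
cx_1 = 3
cy_1 = 9
r_1 = 2
h_1 = 4.5
cx_2 = 11.5
cy_2 = 5
cz_2 = 4.5
h_2 = 6.5
cx_3 = 12
cy_3 = 3
cz_3 = 4
cx_4 = 13
cy_4 = 12
cz_4 = 8
w_4 = 3
h_4 = 2.5
cx_5 = 3
cy_5 = 1
cz_5 = 0.5
h_5 = 6.5
cx_6 = 10
cy_6 = 3.5
cz_6 = 12.5
h_6 = 3
cx_7 = 3.5
cy_7 = 7
cz_7 = 13
cx_8 = 4.5
cy_8 = 4.5
cz_8 = 10.5
w_8 = 5
h_8 = 2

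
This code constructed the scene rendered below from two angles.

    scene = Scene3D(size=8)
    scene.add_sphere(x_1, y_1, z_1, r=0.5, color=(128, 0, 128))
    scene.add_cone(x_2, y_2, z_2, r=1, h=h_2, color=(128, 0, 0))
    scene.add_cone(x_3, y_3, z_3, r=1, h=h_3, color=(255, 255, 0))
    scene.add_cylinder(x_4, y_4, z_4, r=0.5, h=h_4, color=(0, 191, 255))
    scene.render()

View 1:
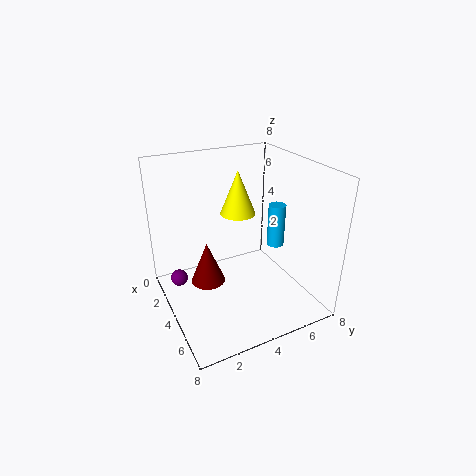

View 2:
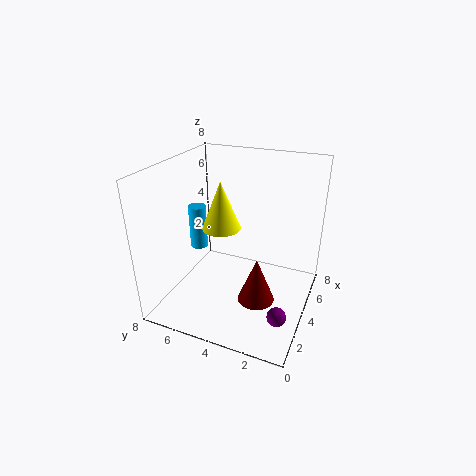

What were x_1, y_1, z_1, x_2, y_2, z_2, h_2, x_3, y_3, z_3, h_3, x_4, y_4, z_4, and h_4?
x_1 = 2; y_1 = 1; z_1 = 1; x_2 = 3; y_2 = 2.5; z_2 = 1; h_2 = 2.5; x_3 = 3; y_3 = 4.5; z_3 = 5; h_3 = 2.5; x_4 = 4; y_4 = 6.5; z_4 = 3; h_4 = 2.5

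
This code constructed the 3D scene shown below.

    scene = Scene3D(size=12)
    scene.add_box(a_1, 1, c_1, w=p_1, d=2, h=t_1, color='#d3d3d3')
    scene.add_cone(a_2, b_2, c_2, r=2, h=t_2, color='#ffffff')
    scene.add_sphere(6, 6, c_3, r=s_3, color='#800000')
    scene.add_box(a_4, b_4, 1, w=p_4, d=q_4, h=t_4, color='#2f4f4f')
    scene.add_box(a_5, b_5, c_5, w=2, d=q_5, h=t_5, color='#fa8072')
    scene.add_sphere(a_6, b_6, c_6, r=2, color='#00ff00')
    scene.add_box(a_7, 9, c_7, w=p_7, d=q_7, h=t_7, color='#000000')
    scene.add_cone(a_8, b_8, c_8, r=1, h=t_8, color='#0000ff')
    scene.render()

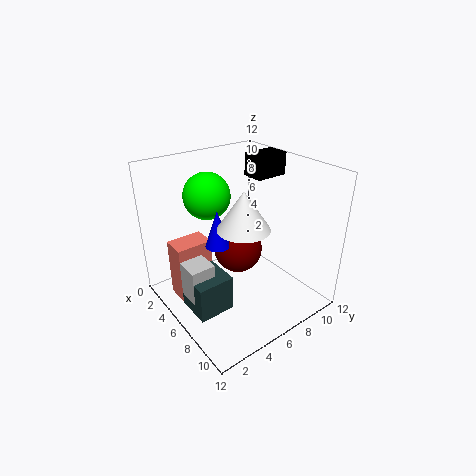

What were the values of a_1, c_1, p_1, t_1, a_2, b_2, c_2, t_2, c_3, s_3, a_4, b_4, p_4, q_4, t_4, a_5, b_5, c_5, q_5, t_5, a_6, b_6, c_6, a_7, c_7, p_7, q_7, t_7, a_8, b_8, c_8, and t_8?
a_1 = 5, c_1 = 2, p_1 = 2, t_1 = 3, a_2 = 8, b_2 = 5, c_2 = 8, t_2 = 3, c_3 = 5, s_3 = 2, a_4 = 5, b_4 = 1, p_4 = 3, q_4 = 3, t_4 = 3, a_5 = 3, b_5 = 1, c_5 = 1, q_5 = 3, t_5 = 5, a_6 = 3, b_6 = 5, c_6 = 9, a_7 = 3, c_7 = 10, p_7 = 2, q_7 = 3, t_7 = 2, a_8 = 6, b_8 = 4, c_8 = 6, t_8 = 3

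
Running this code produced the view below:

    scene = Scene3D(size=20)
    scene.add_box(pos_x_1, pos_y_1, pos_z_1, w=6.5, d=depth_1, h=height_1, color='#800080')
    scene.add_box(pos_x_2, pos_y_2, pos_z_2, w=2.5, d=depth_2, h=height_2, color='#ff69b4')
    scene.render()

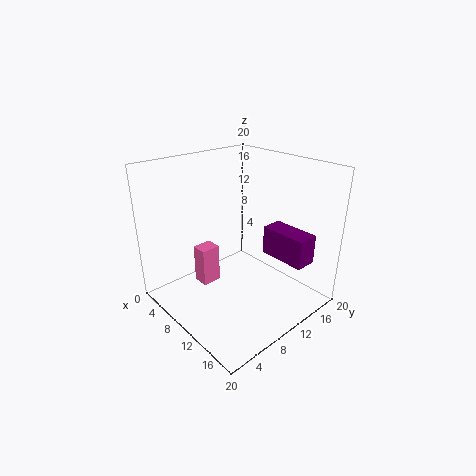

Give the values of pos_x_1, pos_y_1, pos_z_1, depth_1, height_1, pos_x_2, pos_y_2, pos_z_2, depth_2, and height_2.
pos_x_1 = 12, pos_y_1 = 13, pos_z_1 = 7.5, depth_1 = 3, height_1 = 4, pos_x_2 = 2.5, pos_y_2 = 7.5, pos_z_2 = 0.5, depth_2 = 3, height_2 = 6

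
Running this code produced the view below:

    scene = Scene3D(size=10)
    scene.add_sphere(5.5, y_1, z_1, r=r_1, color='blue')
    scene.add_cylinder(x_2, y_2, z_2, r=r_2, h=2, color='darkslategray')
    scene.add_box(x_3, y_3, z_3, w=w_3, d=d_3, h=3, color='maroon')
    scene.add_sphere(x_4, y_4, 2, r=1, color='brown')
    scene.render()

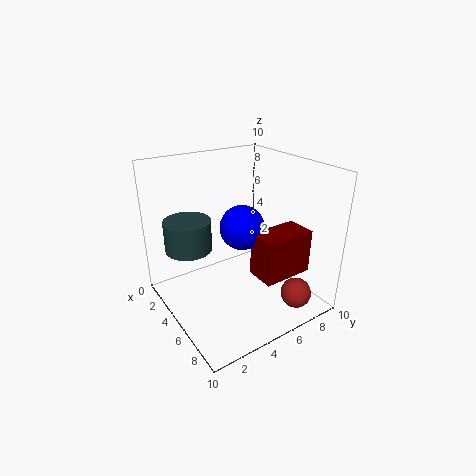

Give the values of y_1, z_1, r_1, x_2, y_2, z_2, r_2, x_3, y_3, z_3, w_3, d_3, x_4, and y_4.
y_1 = 5
z_1 = 6
r_1 = 1.5
x_2 = 4.5
y_2 = 1.5
z_2 = 5
r_2 = 1.5
x_3 = 6.5
y_3 = 5
z_3 = 3
w_3 = 2
d_3 = 3.5
x_4 = 9
y_4 = 7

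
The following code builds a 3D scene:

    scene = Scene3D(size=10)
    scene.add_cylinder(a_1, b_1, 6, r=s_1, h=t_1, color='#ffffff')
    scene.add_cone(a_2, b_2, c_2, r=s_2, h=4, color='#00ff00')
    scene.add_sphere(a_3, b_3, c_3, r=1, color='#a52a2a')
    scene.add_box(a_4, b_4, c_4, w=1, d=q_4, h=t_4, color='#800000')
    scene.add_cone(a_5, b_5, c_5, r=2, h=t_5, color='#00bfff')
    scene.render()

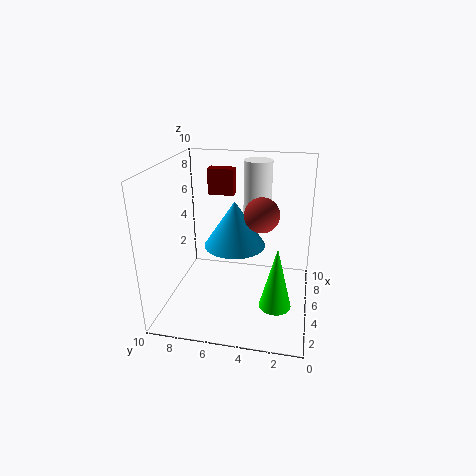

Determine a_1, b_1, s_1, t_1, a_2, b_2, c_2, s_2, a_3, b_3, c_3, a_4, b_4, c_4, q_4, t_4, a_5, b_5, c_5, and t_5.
a_1 = 7; b_1 = 4; s_1 = 1; t_1 = 4; a_2 = 2; b_2 = 2; c_2 = 2; s_2 = 1; a_3 = 2; b_3 = 3; c_3 = 8; a_4 = 8; b_4 = 6; c_4 = 7; q_4 = 2; t_4 = 2; a_5 = 4; b_5 = 5; c_5 = 5; t_5 = 3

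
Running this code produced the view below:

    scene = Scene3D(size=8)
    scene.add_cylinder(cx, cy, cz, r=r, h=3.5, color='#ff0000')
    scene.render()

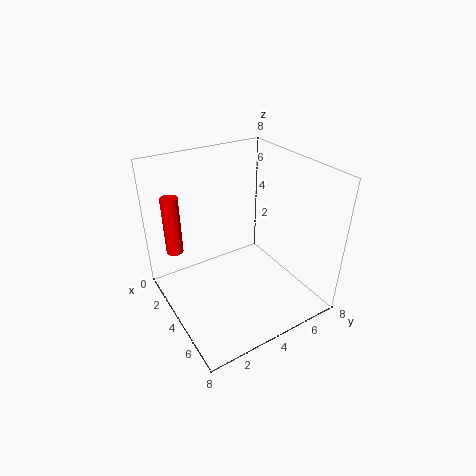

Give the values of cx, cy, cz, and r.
cx = 1.25; cy = 1.25; cz = 2.5; r = 0.5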